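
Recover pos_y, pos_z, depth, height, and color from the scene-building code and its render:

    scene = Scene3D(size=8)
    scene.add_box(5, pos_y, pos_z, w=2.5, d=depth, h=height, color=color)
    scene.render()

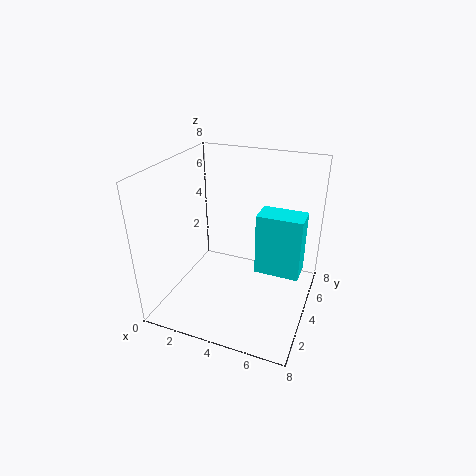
pos_y = 4
pos_z = 2
depth = 1.5
height = 3.5
color = 'cyan'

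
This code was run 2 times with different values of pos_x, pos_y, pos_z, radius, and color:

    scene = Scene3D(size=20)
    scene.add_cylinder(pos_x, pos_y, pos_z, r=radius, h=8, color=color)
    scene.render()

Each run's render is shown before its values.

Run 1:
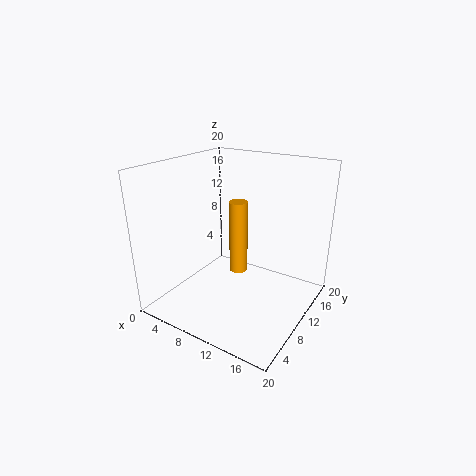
pos_x = 14.5, pos_y = 3, pos_z = 10, radius = 1, color = 'orange'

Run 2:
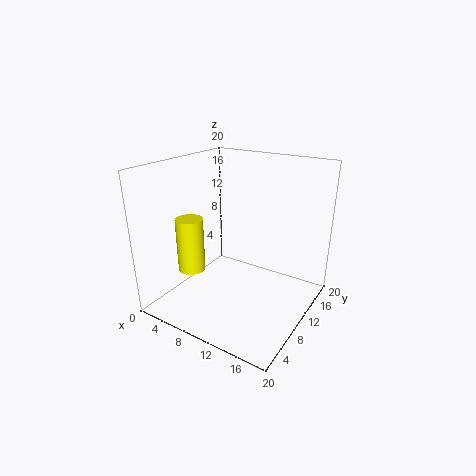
pos_x = 3, pos_y = 8, pos_z = 4, radius = 2, color = 'yellow'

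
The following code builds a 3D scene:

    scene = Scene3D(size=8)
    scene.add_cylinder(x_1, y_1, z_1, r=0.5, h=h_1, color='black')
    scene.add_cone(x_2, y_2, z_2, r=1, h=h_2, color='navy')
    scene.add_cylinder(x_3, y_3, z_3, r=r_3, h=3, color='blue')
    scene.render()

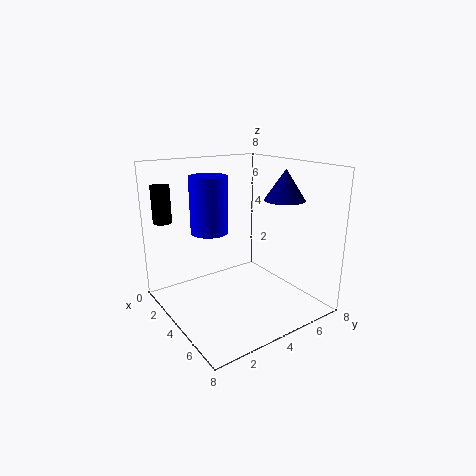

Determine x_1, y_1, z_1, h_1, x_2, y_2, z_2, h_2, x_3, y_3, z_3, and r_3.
x_1 = 2
y_1 = 0.5
z_1 = 5
h_1 = 2
x_2 = 6.5
y_2 = 5
z_2 = 6.5
h_2 = 1.5
x_3 = 3.5
y_3 = 2.5
z_3 = 4.5
r_3 = 1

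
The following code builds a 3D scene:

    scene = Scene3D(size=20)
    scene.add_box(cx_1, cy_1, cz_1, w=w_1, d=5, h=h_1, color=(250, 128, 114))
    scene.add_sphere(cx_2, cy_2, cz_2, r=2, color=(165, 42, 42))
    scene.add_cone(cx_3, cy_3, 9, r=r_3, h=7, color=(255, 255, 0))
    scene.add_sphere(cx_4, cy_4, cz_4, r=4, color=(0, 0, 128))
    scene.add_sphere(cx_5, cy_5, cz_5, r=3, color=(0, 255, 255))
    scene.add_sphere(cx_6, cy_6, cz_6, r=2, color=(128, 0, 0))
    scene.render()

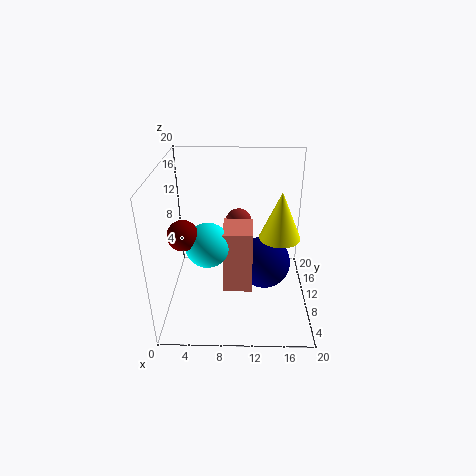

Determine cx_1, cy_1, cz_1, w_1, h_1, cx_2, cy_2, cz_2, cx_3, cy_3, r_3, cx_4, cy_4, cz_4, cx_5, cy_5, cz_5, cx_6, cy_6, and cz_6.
cx_1 = 8
cy_1 = 7
cz_1 = 3
w_1 = 4
h_1 = 9
cx_2 = 10
cy_2 = 15
cz_2 = 10
cx_3 = 16
cy_3 = 12
r_3 = 3
cx_4 = 14
cy_4 = 13
cz_4 = 4
cx_5 = 6
cy_5 = 8
cz_5 = 10
cx_6 = 3
cy_6 = 7
cz_6 = 12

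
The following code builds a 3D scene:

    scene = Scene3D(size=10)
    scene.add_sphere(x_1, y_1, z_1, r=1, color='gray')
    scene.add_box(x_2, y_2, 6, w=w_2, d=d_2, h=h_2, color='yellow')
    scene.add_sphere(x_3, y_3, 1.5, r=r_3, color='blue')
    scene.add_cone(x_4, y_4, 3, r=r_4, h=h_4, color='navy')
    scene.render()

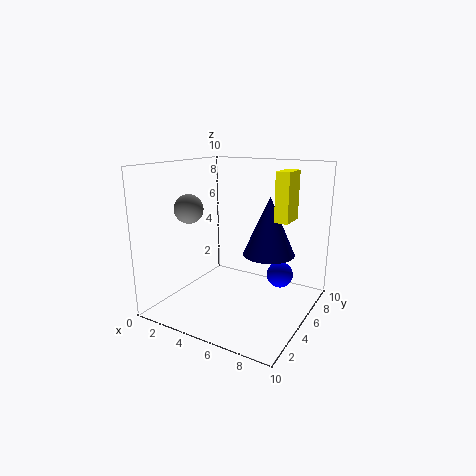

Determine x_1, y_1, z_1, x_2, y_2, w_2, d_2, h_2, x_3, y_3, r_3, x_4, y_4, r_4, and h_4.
x_1 = 2, y_1 = 3.5, z_1 = 7, x_2 = 7, y_2 = 6.5, w_2 = 1, d_2 = 2, h_2 = 3.5, x_3 = 7, y_3 = 8, r_3 = 1, x_4 = 6, y_4 = 8, r_4 = 2, h_4 = 4.5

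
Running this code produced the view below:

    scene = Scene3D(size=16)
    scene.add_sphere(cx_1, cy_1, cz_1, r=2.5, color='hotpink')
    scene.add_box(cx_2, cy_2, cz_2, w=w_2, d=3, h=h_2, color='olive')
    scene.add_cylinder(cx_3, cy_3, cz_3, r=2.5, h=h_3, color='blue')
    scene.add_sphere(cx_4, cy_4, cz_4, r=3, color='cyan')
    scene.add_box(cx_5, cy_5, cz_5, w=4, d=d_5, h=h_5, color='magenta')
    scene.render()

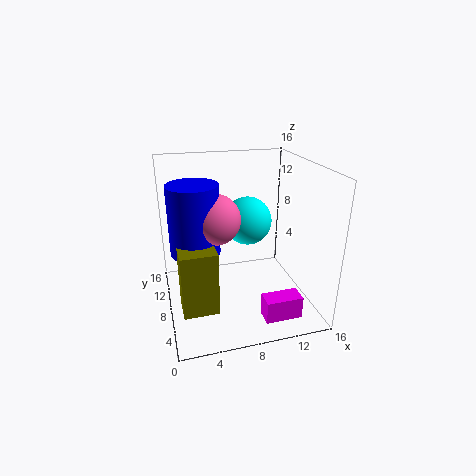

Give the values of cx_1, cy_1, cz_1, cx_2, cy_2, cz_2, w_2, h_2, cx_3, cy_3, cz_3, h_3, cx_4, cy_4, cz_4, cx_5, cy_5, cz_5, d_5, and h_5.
cx_1 = 5
cy_1 = 5.5
cz_1 = 11.5
cx_2 = 1
cy_2 = 2
cz_2 = 3
w_2 = 3.5
h_2 = 6.5
cx_3 = 3
cy_3 = 6
cz_3 = 8
h_3 = 7
cx_4 = 10.5
cy_4 = 12.5
cz_4 = 8
cx_5 = 9.5
cy_5 = 2
cz_5 = 0.5
d_5 = 2
h_5 = 2.5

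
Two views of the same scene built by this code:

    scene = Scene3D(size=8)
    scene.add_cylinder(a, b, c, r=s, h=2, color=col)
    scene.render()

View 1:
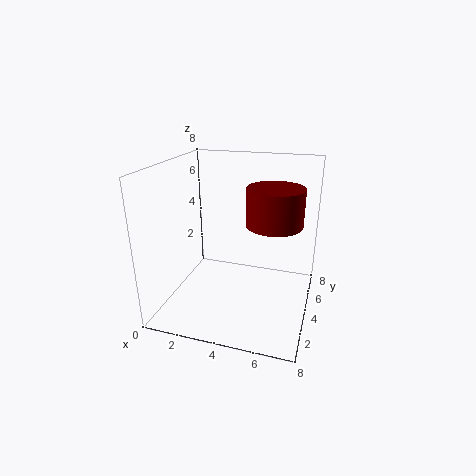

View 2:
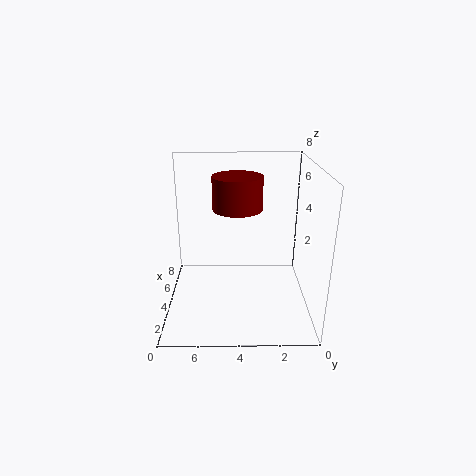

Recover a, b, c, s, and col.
a = 6
b = 4
c = 5
s = 1.5
col = 'maroon'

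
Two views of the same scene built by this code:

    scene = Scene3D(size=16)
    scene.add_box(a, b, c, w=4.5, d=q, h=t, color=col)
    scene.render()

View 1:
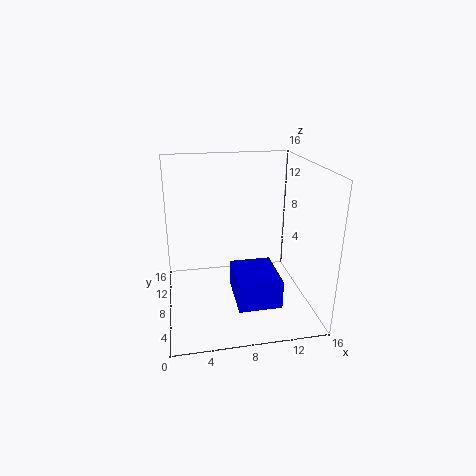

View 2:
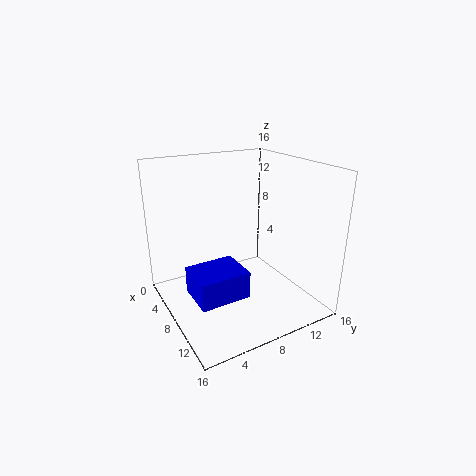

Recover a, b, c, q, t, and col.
a = 7; b = 2; c = 2.5; q = 5.5; t = 3; col = 'blue'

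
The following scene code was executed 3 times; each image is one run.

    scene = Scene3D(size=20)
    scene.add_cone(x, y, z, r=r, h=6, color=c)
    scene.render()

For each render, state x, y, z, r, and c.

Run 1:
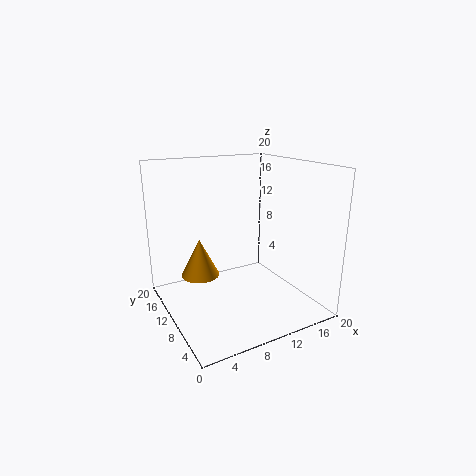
x = 7
y = 17
z = 2
r = 3
c = 'orange'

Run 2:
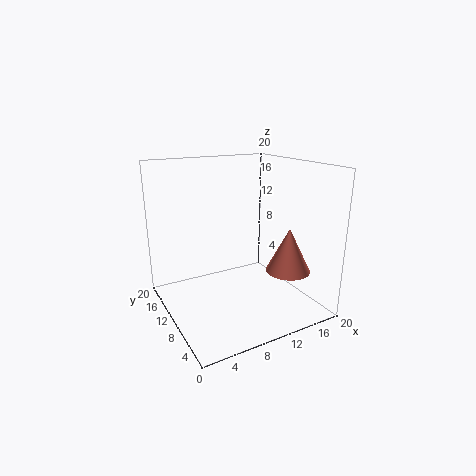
x = 15
y = 5
z = 6
r = 3
c = 'salmon'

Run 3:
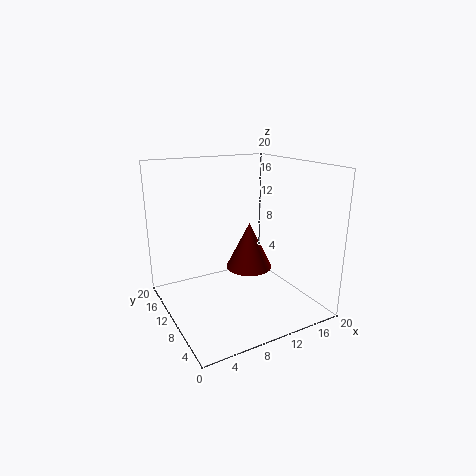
x = 10
y = 7
z = 7
r = 3
c = 'maroon'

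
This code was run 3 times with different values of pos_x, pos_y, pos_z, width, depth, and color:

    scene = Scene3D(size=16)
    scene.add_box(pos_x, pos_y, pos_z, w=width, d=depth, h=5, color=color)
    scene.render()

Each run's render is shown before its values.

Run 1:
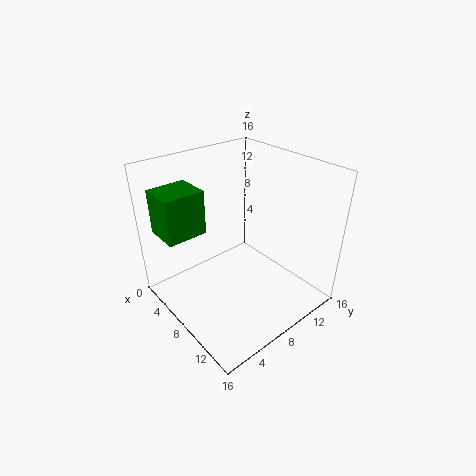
pos_x = 1.5, pos_y = 1, pos_z = 8.5, width = 4, depth = 4.5, color = 'green'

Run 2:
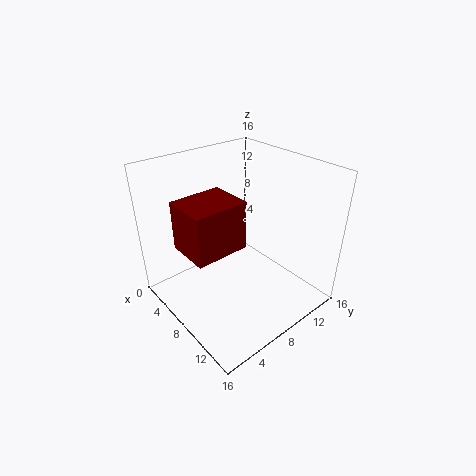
pos_x = 6.5, pos_y = 1, pos_z = 9, width = 4.5, depth = 5.5, color = 'maroon'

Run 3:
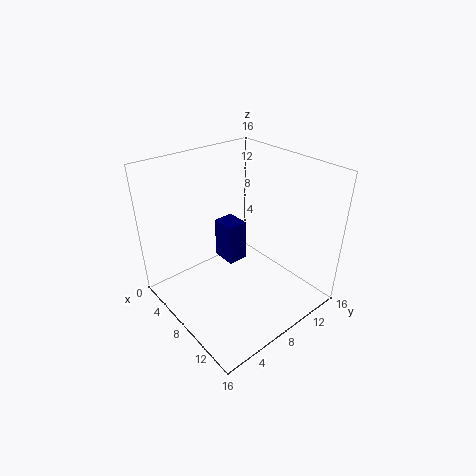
pos_x = 3, pos_y = 8.5, pos_z = 3, width = 3, depth = 2.5, color = 'navy'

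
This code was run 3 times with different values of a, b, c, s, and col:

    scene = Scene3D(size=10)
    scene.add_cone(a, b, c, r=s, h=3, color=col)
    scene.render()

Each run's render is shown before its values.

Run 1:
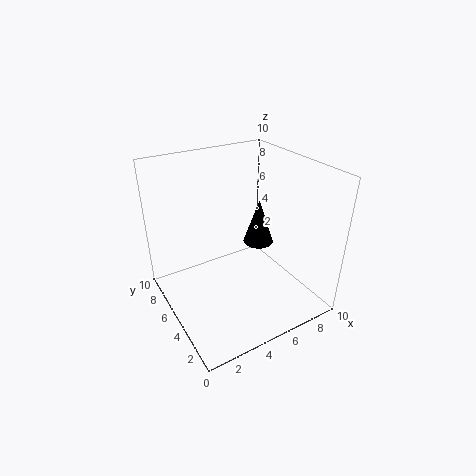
a = 6, b = 4, c = 5, s = 1, col = 'black'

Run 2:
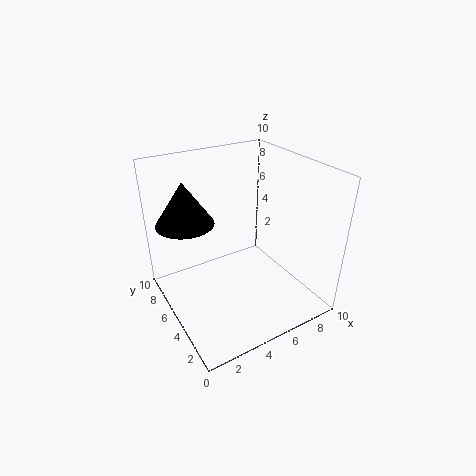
a = 2, b = 7, c = 6, s = 2, col = 'black'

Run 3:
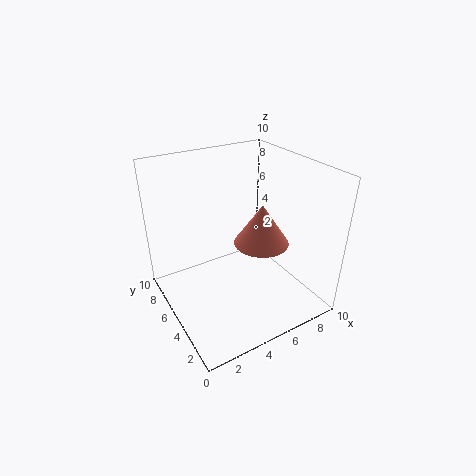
a = 7, b = 5, c = 4, s = 2, col = 'salmon'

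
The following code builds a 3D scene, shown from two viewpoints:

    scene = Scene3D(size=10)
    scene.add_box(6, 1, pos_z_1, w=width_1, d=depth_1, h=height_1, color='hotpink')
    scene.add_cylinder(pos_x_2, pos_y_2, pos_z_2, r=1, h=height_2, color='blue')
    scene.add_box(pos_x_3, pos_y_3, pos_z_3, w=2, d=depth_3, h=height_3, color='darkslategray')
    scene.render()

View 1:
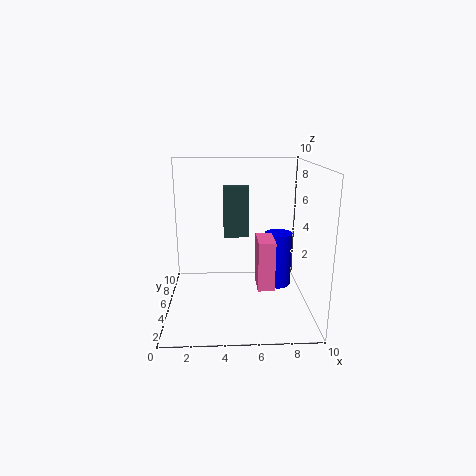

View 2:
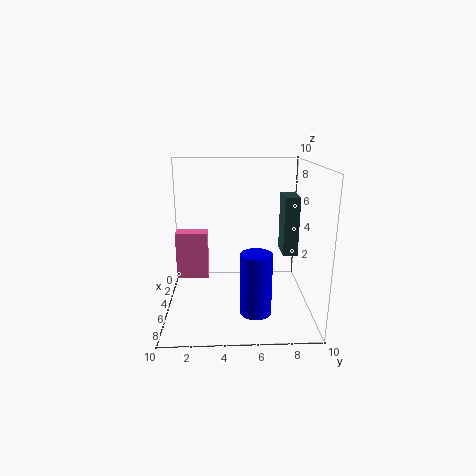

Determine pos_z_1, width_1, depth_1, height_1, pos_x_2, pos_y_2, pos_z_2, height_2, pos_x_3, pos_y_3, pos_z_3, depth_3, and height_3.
pos_z_1 = 3
width_1 = 1
depth_1 = 2
height_1 = 3
pos_x_2 = 8
pos_y_2 = 6
pos_z_2 = 1
height_2 = 4
pos_x_3 = 4
pos_y_3 = 8
pos_z_3 = 4
depth_3 = 1
height_3 = 4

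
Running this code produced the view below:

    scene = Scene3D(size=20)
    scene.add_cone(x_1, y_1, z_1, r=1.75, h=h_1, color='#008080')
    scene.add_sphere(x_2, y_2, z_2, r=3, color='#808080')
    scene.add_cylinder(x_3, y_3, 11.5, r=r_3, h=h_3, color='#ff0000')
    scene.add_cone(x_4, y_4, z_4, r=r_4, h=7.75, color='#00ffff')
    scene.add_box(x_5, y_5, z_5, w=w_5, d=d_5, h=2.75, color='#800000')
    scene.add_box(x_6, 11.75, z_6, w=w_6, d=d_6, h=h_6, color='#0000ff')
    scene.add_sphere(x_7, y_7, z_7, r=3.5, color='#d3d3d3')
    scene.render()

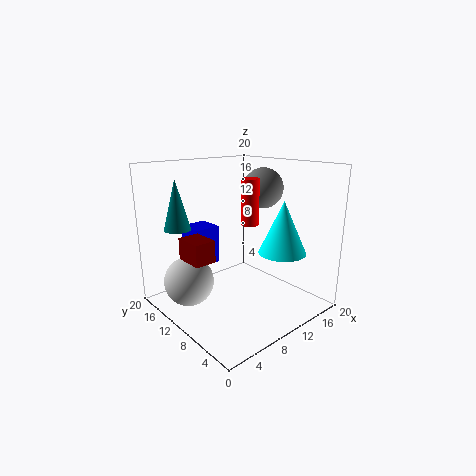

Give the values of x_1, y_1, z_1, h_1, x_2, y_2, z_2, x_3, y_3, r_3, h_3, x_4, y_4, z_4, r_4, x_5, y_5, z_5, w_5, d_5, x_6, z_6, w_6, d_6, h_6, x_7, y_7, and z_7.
x_1 = 2.5
y_1 = 13.25
z_1 = 12
h_1 = 6.5
x_2 = 16.25
y_2 = 11.5
z_2 = 16
x_3 = 12.25
y_3 = 10
r_3 = 1.25
h_3 = 6.5
x_4 = 16.25
y_4 = 7.25
z_4 = 7
r_4 = 3.5
x_5 = 1.25
y_5 = 7.25
z_5 = 9
w_5 = 2.75
d_5 = 3.75
x_6 = 4.25
z_6 = 6.5
w_6 = 3.75
d_6 = 3.5
h_6 = 5.25
x_7 = 4.25
y_7 = 14
z_7 = 3.75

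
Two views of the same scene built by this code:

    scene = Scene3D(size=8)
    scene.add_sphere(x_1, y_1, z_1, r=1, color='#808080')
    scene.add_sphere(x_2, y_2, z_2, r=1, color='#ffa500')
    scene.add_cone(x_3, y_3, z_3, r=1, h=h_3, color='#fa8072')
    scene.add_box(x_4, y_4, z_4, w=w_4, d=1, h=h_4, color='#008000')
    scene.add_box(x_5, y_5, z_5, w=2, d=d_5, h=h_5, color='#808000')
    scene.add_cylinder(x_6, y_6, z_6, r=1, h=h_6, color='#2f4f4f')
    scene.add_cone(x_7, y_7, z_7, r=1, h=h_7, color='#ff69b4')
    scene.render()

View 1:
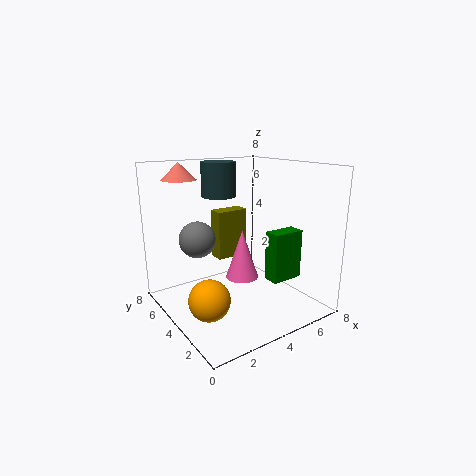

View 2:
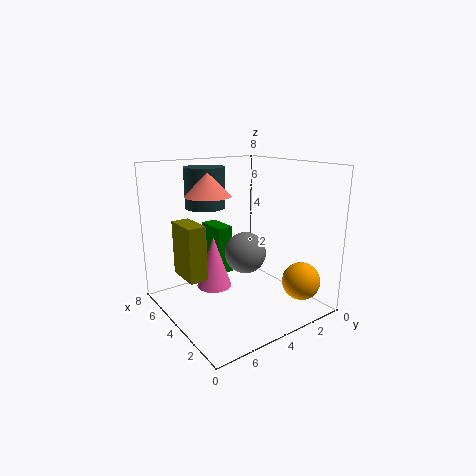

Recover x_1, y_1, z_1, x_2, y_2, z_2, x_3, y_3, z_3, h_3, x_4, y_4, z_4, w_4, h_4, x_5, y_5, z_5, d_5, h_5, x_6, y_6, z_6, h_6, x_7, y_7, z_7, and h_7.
x_1 = 2; y_1 = 5; z_1 = 4; x_2 = 1; y_2 = 2; z_2 = 2; x_3 = 2; y_3 = 7; z_3 = 7; h_3 = 1; x_4 = 6; y_4 = 3; z_4 = 1; w_4 = 2; h_4 = 3; x_5 = 4; y_5 = 6; z_5 = 2; d_5 = 1; h_5 = 3; x_6 = 4; y_6 = 6; z_6 = 6; h_6 = 2; x_7 = 5; y_7 = 5; z_7 = 1; h_7 = 3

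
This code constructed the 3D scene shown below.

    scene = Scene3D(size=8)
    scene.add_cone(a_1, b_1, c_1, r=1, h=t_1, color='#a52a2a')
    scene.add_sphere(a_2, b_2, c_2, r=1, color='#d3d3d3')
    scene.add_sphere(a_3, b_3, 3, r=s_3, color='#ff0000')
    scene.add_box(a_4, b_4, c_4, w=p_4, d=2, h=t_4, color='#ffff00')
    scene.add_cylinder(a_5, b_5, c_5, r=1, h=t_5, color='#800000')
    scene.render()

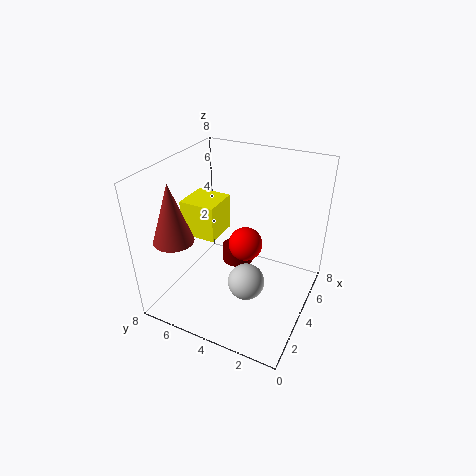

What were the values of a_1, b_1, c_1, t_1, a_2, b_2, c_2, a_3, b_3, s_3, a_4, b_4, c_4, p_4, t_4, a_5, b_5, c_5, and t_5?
a_1 = 1, b_1 = 6, c_1 = 5, t_1 = 3, a_2 = 3, b_2 = 3, c_2 = 2, a_3 = 5, b_3 = 4, s_3 = 1, a_4 = 3, b_4 = 5, c_4 = 4, p_4 = 2, t_4 = 2, a_5 = 6, b_5 = 5, c_5 = 1, t_5 = 1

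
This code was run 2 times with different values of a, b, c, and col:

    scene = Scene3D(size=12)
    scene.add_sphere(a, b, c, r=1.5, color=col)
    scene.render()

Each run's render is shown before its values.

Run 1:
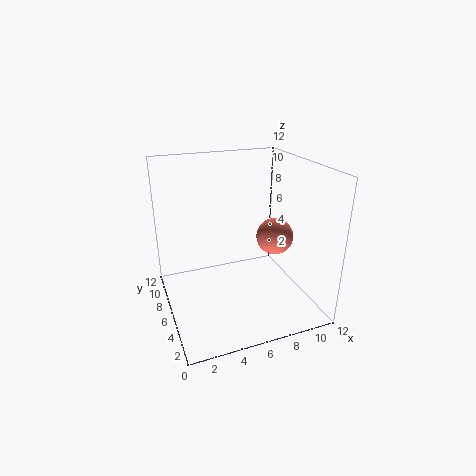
a = 8.75, b = 4.75, c = 6.25, col = 'salmon'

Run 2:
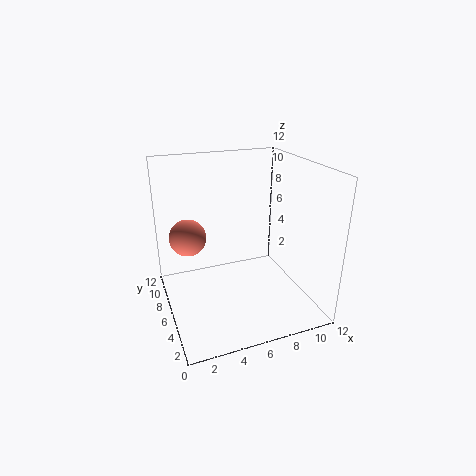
a = 2, b = 7, c = 6.25, col = 'salmon'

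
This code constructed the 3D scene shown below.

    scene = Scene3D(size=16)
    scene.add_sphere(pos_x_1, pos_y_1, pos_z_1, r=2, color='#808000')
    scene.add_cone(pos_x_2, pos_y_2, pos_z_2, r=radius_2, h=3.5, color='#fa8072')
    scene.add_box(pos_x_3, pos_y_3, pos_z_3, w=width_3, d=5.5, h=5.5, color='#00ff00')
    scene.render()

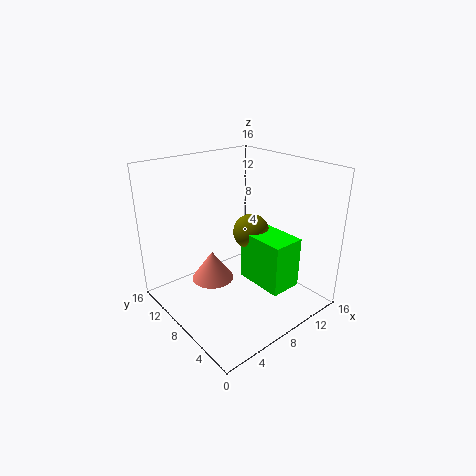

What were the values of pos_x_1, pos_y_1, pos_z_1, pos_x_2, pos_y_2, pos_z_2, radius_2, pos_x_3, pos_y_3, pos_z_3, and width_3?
pos_x_1 = 9.5, pos_y_1 = 7.5, pos_z_1 = 8.5, pos_x_2 = 6.5, pos_y_2 = 11, pos_z_2 = 2, radius_2 = 2.5, pos_x_3 = 8, pos_y_3 = 2, pos_z_3 = 3.5, width_3 = 3.5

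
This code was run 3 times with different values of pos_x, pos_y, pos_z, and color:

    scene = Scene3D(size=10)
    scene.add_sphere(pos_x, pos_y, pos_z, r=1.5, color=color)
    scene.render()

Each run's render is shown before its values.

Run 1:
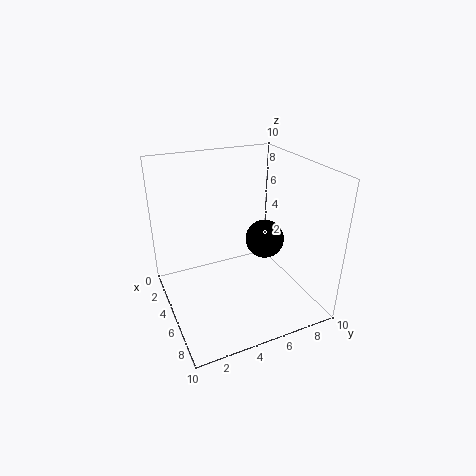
pos_x = 3.5; pos_y = 8; pos_z = 3.5; color = 'black'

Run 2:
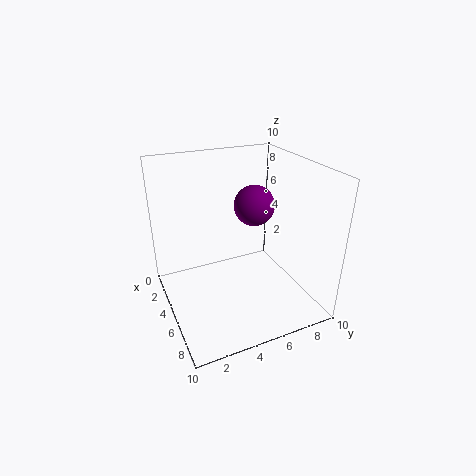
pos_x = 3.5; pos_y = 7; pos_z = 6.5; color = 'purple'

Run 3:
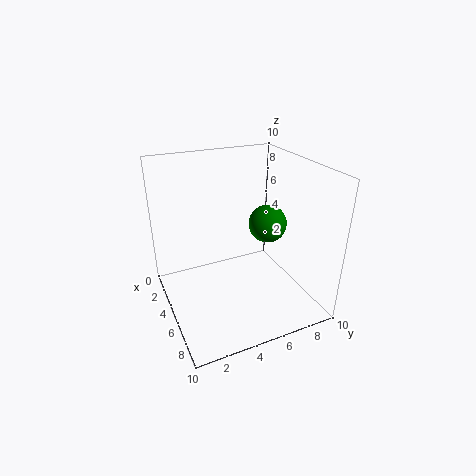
pos_x = 3; pos_y = 8.5; pos_z = 4.5; color = 'green'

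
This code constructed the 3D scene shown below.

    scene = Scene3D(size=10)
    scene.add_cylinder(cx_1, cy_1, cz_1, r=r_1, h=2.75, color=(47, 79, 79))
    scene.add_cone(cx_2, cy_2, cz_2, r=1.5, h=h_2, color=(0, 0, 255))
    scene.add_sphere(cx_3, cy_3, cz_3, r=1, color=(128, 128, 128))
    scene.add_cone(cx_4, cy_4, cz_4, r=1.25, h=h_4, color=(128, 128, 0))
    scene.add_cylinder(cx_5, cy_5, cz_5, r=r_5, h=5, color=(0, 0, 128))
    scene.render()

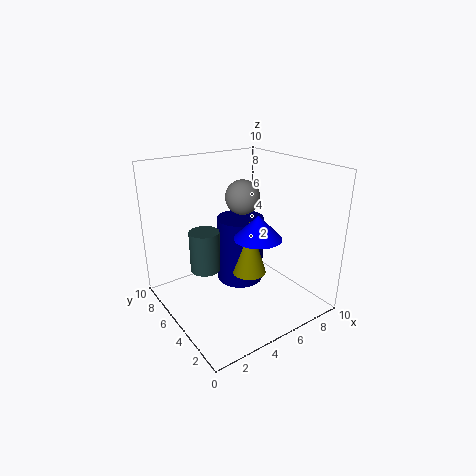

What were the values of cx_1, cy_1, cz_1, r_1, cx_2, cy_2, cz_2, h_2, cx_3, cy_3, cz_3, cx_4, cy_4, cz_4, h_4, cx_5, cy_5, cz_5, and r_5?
cx_1 = 2.5; cy_1 = 5.25; cz_1 = 3.25; r_1 = 1; cx_2 = 4.75; cy_2 = 2.5; cz_2 = 6; h_2 = 1.5; cx_3 = 3.75; cy_3 = 2.75; cz_3 = 8.75; cx_4 = 6; cy_4 = 5; cz_4 = 2; h_4 = 4; cx_5 = 6.25; cy_5 = 6.5; cz_5 = 0.75; r_5 = 1.75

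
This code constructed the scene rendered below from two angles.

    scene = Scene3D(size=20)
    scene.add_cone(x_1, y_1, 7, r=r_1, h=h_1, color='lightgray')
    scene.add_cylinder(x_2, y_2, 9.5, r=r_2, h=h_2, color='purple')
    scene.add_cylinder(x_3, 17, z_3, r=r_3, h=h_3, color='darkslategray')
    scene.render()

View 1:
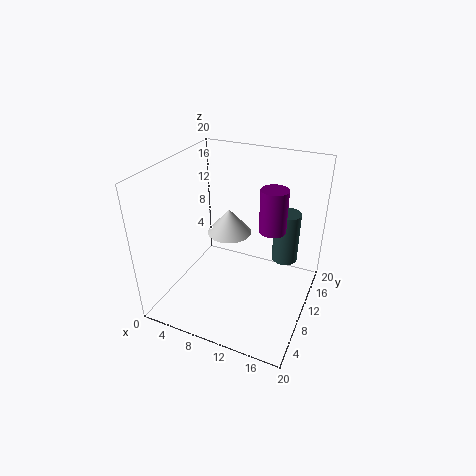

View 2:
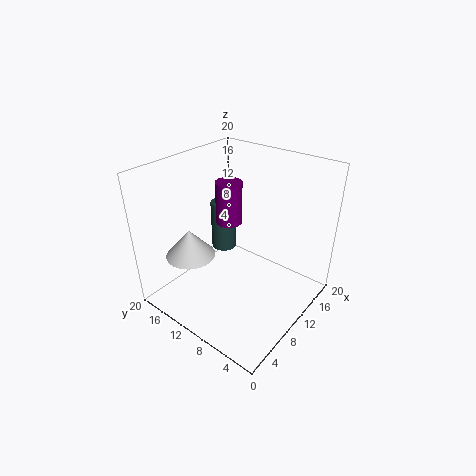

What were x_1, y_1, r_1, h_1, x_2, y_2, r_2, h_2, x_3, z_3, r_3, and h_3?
x_1 = 6, y_1 = 15.5, r_1 = 3.5, h_1 = 4, x_2 = 13.5, y_2 = 14.5, r_2 = 2, h_2 = 6.5, x_3 = 15, z_3 = 3.5, r_3 = 2, h_3 = 8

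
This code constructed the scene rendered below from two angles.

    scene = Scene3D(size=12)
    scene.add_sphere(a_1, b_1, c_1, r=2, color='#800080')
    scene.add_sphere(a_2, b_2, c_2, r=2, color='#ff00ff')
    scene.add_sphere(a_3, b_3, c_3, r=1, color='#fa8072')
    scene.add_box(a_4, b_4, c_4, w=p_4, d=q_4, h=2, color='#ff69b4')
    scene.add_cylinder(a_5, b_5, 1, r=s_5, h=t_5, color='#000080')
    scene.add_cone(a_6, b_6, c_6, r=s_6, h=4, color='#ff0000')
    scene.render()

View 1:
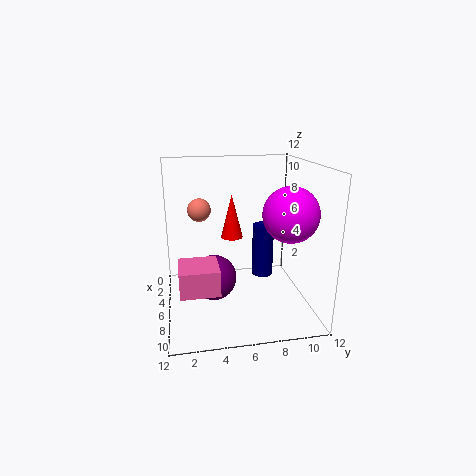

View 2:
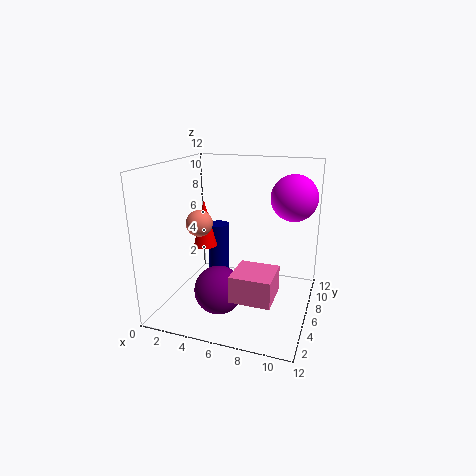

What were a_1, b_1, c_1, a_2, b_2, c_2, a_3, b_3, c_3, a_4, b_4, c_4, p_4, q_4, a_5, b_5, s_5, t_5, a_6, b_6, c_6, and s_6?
a_1 = 5; b_1 = 4; c_1 = 2; a_2 = 10; b_2 = 9; c_2 = 9; a_3 = 4; b_3 = 3; c_3 = 8; a_4 = 7; b_4 = 1; c_4 = 3; p_4 = 3; q_4 = 3; a_5 = 3; b_5 = 9; s_5 = 1; t_5 = 5; a_6 = 3; b_6 = 6; c_6 = 5; s_6 = 1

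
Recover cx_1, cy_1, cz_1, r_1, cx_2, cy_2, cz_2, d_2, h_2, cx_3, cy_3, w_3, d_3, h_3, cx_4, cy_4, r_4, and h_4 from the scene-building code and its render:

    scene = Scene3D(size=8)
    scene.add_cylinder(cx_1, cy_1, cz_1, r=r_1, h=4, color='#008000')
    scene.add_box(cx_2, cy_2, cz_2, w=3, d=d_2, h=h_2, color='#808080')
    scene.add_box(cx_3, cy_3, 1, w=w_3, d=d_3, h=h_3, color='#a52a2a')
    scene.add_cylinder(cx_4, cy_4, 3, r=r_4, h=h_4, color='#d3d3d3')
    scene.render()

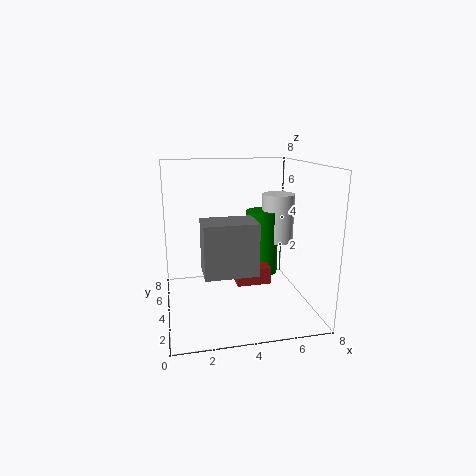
cx_1 = 6; cy_1 = 6; cz_1 = 1; r_1 = 1; cx_2 = 2; cy_2 = 3; cz_2 = 2; d_2 = 2; h_2 = 3; cx_3 = 4; cy_3 = 4; w_3 = 2; d_3 = 2; h_3 = 1; cx_4 = 7; cy_4 = 6; r_4 = 1; h_4 = 3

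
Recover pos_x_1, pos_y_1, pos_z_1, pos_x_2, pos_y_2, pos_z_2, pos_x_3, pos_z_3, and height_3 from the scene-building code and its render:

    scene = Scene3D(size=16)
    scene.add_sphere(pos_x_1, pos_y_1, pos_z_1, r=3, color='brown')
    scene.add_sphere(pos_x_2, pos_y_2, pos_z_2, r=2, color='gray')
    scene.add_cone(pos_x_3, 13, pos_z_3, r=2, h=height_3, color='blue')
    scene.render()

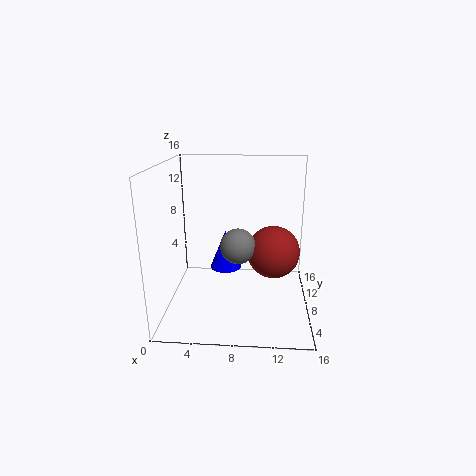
pos_x_1 = 12; pos_y_1 = 9; pos_z_1 = 6; pos_x_2 = 8; pos_y_2 = 8; pos_z_2 = 7; pos_x_3 = 6; pos_z_3 = 2; height_3 = 5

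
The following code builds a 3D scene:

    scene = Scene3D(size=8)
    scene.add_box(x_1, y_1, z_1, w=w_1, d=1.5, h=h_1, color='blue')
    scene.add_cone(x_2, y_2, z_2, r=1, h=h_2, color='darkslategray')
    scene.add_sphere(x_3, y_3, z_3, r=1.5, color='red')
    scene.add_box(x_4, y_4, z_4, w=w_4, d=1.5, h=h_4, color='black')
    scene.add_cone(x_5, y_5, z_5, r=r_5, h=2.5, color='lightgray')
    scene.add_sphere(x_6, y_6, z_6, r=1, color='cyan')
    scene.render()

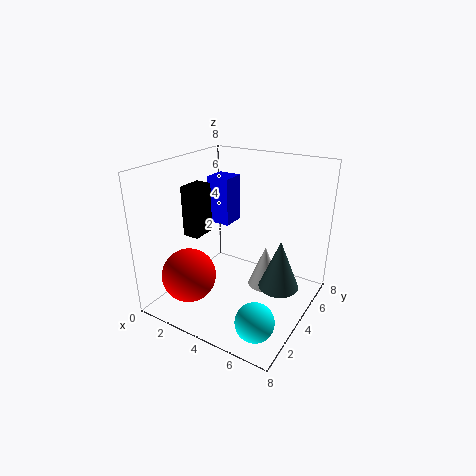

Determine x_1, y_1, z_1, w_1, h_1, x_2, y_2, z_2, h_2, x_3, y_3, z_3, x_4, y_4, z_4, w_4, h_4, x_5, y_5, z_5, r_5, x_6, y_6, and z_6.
x_1 = 0.5; y_1 = 6; z_1 = 3.5; w_1 = 1.5; h_1 = 3; x_2 = 7; y_2 = 3; z_2 = 2.5; h_2 = 2.5; x_3 = 2; y_3 = 2; z_3 = 2; x_4 = 0.5; y_4 = 3.5; z_4 = 3.5; w_4 = 1; h_4 = 3; x_5 = 5; y_5 = 5.5; z_5 = 0.5; r_5 = 1; x_6 = 6.5; y_6 = 1.5; z_6 = 1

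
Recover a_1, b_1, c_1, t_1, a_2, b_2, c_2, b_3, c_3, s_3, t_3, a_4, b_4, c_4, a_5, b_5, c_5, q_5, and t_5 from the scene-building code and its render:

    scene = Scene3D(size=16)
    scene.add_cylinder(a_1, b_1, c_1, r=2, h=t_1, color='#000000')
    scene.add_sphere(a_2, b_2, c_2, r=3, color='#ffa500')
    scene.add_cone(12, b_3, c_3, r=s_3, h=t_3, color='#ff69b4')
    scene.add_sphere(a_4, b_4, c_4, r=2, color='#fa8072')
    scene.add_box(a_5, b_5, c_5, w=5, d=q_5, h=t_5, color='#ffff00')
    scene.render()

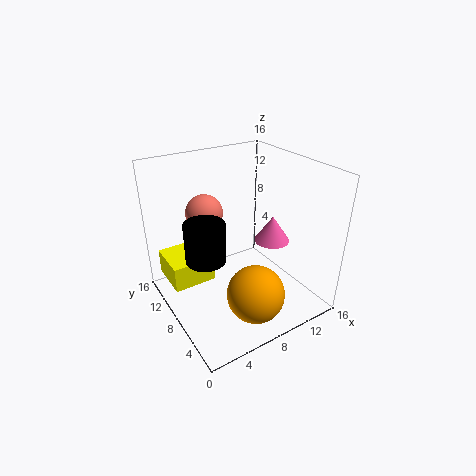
a_1 = 3
b_1 = 6
c_1 = 8
t_1 = 4
a_2 = 7
b_2 = 3
c_2 = 4
b_3 = 7
c_3 = 7
s_3 = 2
t_3 = 3
a_4 = 5
b_4 = 10
c_4 = 11
a_5 = 1
b_5 = 10
c_5 = 2
q_5 = 5
t_5 = 3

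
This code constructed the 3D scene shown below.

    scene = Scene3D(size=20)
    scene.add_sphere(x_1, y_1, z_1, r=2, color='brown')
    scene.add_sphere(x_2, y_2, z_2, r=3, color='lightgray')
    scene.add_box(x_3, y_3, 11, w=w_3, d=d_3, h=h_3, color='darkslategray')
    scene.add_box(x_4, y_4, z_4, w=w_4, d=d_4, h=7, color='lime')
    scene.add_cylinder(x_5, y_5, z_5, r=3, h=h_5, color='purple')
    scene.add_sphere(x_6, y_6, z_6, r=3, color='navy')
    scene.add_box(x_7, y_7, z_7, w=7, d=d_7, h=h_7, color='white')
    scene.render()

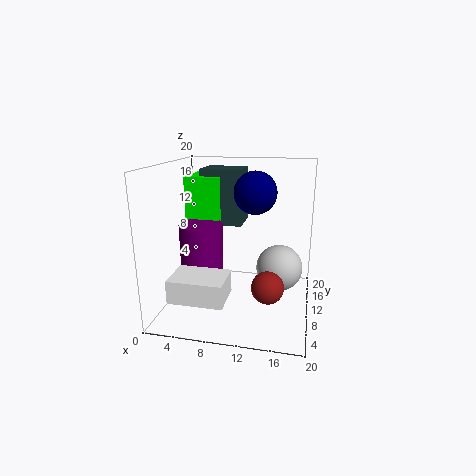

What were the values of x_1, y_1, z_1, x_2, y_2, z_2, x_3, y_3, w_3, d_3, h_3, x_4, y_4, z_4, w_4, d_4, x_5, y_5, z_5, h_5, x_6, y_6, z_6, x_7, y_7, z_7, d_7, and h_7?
x_1 = 15; y_1 = 4; z_1 = 6; x_2 = 16; y_2 = 8; z_2 = 7; x_3 = 4; y_3 = 12; w_3 = 6; d_3 = 5; h_3 = 8; x_4 = 2; y_4 = 11; z_4 = 11; w_4 = 5; d_4 = 6; x_5 = 5; y_5 = 9; z_5 = 5; h_5 = 7; x_6 = 12; y_6 = 12; z_6 = 16; x_7 = 3; y_7 = 1; z_7 = 4; d_7 = 5; h_7 = 3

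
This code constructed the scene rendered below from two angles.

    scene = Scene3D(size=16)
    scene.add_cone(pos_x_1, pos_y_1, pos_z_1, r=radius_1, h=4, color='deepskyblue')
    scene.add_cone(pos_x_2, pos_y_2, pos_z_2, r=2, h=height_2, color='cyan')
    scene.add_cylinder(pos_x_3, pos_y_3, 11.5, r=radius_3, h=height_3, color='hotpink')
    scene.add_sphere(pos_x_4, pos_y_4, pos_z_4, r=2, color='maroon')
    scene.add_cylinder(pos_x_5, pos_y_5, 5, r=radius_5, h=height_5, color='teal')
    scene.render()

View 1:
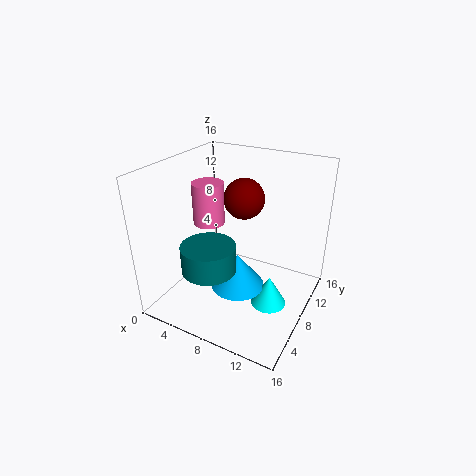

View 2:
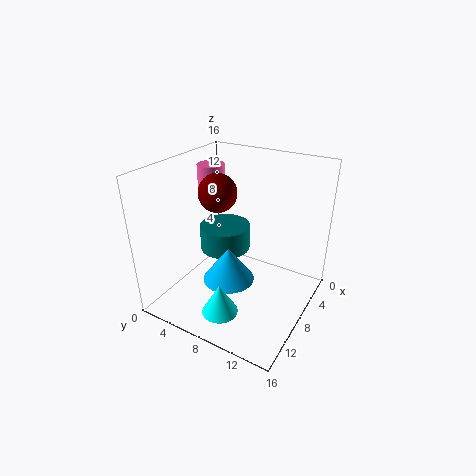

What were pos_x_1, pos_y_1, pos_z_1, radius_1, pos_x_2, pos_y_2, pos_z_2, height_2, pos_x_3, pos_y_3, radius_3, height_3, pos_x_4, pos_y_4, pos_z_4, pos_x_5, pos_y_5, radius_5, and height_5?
pos_x_1 = 8.5, pos_y_1 = 7, pos_z_1 = 2.5, radius_1 = 3, pos_x_2 = 12, pos_y_2 = 8, pos_z_2 = 0.5, height_2 = 3.5, pos_x_3 = 7, pos_y_3 = 4, radius_3 = 1.5, height_3 = 4, pos_x_4 = 9.5, pos_y_4 = 6.5, pos_z_4 = 13.5, pos_x_5 = 6, pos_y_5 = 5, radius_5 = 3, height_5 = 3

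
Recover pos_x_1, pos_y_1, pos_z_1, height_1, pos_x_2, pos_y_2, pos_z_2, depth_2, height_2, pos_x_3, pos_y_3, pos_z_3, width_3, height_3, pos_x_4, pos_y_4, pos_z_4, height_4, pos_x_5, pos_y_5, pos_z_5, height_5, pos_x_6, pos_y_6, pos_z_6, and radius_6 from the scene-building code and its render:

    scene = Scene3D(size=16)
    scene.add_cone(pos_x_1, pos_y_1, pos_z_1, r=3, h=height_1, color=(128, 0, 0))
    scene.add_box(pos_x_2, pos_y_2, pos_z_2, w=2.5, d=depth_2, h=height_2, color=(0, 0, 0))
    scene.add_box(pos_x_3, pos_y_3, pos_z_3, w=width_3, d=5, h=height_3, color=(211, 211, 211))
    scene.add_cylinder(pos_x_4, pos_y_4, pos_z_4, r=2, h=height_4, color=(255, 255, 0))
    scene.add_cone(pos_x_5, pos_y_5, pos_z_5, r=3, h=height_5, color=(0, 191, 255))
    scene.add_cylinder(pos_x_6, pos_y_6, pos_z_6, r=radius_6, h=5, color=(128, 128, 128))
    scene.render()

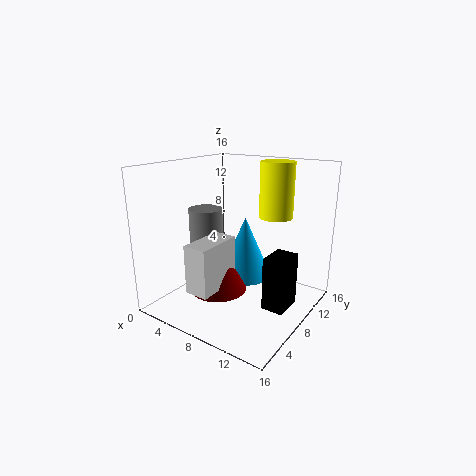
pos_x_1 = 7.5, pos_y_1 = 5, pos_z_1 = 3, height_1 = 5.5, pos_x_2 = 11.5, pos_y_2 = 7.5, pos_z_2 = 0.5, depth_2 = 3.5, height_2 = 6, pos_x_3 = 6.5, pos_y_3 = 1, pos_z_3 = 4, width_3 = 2.5, height_3 = 5, pos_x_4 = 10, pos_y_4 = 13, pos_z_4 = 9.5, height_4 = 6.5, pos_x_5 = 8, pos_y_5 = 9.5, pos_z_5 = 3, height_5 = 7, pos_x_6 = 3, pos_y_6 = 8.5, pos_z_6 = 5.5, radius_6 = 2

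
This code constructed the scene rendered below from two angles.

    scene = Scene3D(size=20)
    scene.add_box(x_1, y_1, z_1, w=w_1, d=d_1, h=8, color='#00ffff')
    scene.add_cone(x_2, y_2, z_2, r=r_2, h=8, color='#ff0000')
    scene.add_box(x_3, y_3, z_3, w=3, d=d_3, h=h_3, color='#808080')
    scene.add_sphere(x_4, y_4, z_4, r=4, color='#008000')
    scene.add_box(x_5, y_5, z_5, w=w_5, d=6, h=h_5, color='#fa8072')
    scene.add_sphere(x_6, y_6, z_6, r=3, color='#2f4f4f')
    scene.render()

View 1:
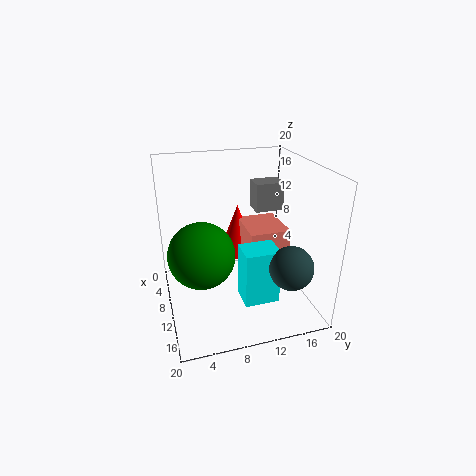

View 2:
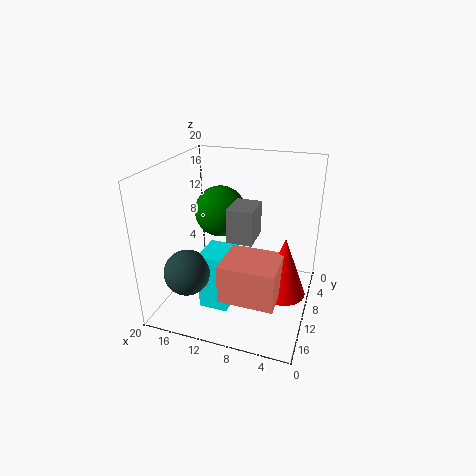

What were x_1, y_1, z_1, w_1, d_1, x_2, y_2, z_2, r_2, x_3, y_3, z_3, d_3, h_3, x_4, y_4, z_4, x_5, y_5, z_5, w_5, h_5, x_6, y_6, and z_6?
x_1 = 10
y_1 = 10
z_1 = 1
w_1 = 4
d_1 = 5
x_2 = 3
y_2 = 12
z_2 = 4
r_2 = 3
x_3 = 6
y_3 = 13
z_3 = 13
d_3 = 4
h_3 = 4
x_4 = 15
y_4 = 4
z_4 = 11
x_5 = 3
y_5 = 12
z_5 = 5
w_5 = 7
h_5 = 5
x_6 = 15
y_6 = 16
z_6 = 7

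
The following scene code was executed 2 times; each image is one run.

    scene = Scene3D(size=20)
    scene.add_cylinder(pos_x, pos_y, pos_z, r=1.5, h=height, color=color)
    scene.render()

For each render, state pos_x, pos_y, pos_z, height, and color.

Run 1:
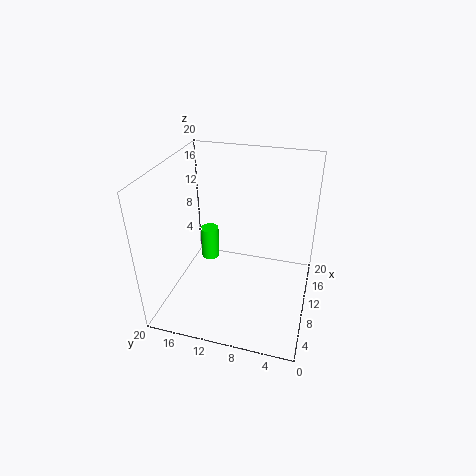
pos_x = 17
pos_y = 17
pos_z = 1
height = 5.5
color = 'lime'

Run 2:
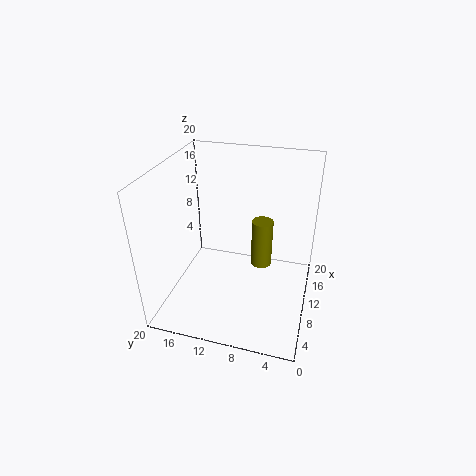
pos_x = 12
pos_y = 7
pos_z = 5
height = 7
color = 'olive'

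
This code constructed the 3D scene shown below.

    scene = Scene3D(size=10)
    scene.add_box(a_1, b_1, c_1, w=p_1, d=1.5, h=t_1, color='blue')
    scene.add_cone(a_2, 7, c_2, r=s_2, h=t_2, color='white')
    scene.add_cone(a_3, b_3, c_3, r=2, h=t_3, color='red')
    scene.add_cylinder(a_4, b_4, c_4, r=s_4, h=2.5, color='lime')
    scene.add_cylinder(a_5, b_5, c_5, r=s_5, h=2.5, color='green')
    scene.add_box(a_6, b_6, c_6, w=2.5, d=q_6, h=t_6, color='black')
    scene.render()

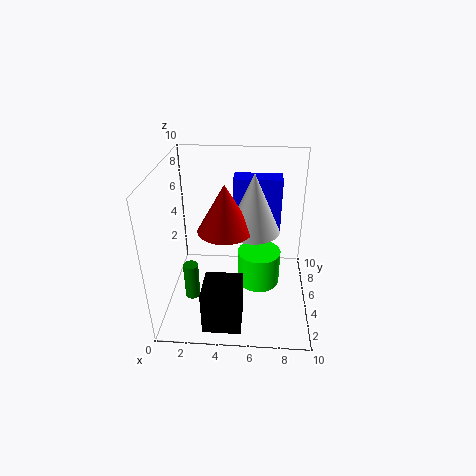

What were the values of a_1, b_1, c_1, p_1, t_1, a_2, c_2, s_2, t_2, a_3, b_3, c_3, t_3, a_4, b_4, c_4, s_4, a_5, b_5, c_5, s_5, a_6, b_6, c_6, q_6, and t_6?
a_1 = 4.5, b_1 = 7, c_1 = 4.5, p_1 = 3.5, t_1 = 4, a_2 = 6, c_2 = 4.5, s_2 = 2, t_2 = 4.5, a_3 = 4, b_3 = 6, c_3 = 5, t_3 = 3.5, a_4 = 6.5, b_4 = 5, c_4 = 1.5, s_4 = 1.5, a_5 = 2, b_5 = 3, c_5 = 1.5, s_5 = 0.5, a_6 = 3, b_6 = 0.5, c_6 = 0.5, q_6 = 2.5, t_6 = 3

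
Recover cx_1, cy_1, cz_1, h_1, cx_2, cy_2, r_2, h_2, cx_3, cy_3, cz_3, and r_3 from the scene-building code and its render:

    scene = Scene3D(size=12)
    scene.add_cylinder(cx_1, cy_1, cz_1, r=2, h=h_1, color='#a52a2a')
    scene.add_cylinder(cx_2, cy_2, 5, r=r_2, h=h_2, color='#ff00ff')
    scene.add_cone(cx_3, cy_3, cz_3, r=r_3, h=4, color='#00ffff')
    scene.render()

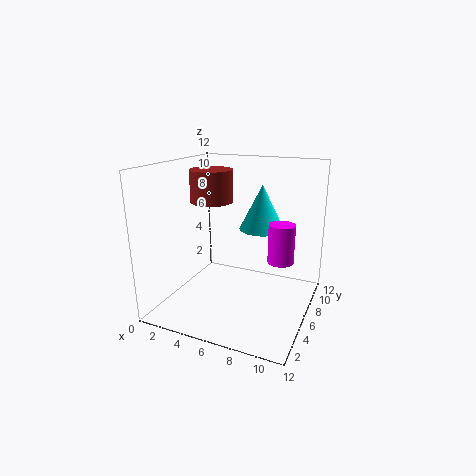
cx_1 = 2; cy_1 = 9; cz_1 = 8; h_1 = 3; cx_2 = 10; cy_2 = 5; r_2 = 1; h_2 = 3; cx_3 = 7; cy_3 = 9; cz_3 = 6; r_3 = 2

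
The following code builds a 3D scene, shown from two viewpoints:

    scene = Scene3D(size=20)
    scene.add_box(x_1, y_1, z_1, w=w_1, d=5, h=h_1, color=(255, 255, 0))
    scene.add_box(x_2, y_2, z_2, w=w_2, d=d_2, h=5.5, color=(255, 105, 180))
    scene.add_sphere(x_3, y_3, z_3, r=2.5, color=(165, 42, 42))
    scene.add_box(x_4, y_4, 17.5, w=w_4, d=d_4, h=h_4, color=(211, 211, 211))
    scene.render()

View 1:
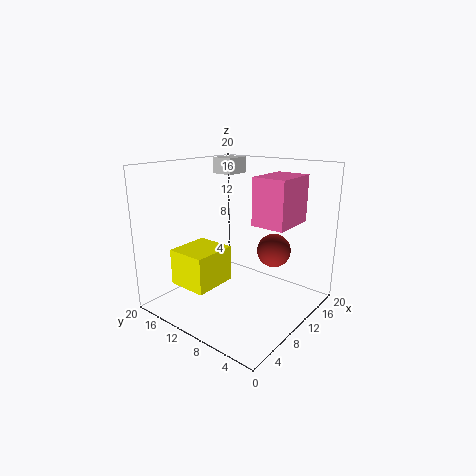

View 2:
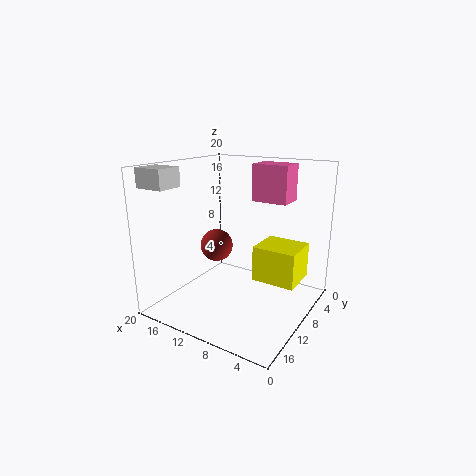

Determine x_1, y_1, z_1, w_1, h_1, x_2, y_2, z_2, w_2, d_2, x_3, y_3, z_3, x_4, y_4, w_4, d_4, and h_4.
x_1 = 0.5
y_1 = 8
z_1 = 6
w_1 = 5.5
h_1 = 4.5
x_2 = 5.5
y_2 = 0.5
z_2 = 14
w_2 = 5.5
d_2 = 4
x_3 = 15.5
y_3 = 7.5
z_3 = 7
x_4 = 15
y_4 = 15.5
w_4 = 4
d_4 = 3.5
h_4 = 2.5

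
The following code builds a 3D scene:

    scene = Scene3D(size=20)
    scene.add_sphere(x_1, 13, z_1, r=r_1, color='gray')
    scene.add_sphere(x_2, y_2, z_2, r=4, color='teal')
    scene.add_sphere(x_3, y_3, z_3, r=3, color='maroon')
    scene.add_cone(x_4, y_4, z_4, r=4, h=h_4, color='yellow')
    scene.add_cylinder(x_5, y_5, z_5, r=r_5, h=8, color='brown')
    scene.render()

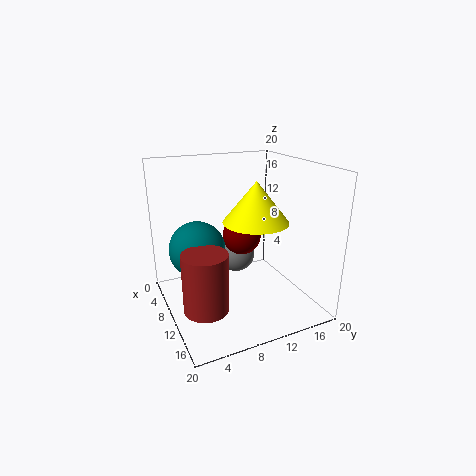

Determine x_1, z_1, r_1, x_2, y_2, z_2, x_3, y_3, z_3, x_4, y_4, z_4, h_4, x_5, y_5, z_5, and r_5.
x_1 = 3
z_1 = 4
r_1 = 3
x_2 = 7
y_2 = 5
z_2 = 8
x_3 = 5
y_3 = 13
z_3 = 8
x_4 = 15
y_4 = 10
z_4 = 14
h_4 = 5
x_5 = 13
y_5 = 4
z_5 = 2
r_5 = 3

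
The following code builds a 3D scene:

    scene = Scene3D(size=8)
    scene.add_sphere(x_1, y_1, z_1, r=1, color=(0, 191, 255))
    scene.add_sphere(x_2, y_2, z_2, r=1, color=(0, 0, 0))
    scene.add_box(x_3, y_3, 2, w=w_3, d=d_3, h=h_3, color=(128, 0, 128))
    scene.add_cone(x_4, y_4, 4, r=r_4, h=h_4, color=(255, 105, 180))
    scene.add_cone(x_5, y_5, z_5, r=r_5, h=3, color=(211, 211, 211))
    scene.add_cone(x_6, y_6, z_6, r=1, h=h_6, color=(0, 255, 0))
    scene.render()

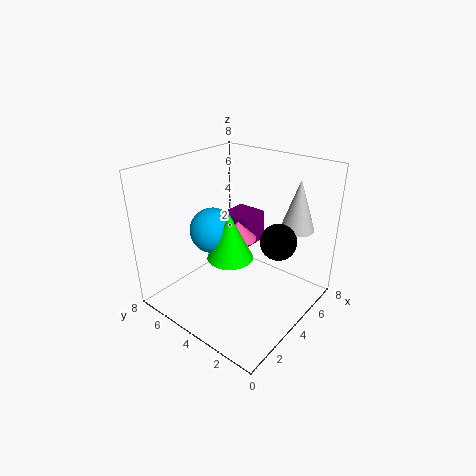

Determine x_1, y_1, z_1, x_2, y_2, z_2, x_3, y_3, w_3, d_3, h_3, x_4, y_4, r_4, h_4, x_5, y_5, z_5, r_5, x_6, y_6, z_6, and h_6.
x_1 = 1
y_1 = 3
z_1 = 6
x_2 = 5
y_2 = 2
z_2 = 4
x_3 = 6
y_3 = 5
w_3 = 2
d_3 = 2
h_3 = 2
x_4 = 4
y_4 = 4
r_4 = 1
h_4 = 1
x_5 = 7
y_5 = 2
z_5 = 4
r_5 = 1
x_6 = 1
y_6 = 2
z_6 = 5
h_6 = 2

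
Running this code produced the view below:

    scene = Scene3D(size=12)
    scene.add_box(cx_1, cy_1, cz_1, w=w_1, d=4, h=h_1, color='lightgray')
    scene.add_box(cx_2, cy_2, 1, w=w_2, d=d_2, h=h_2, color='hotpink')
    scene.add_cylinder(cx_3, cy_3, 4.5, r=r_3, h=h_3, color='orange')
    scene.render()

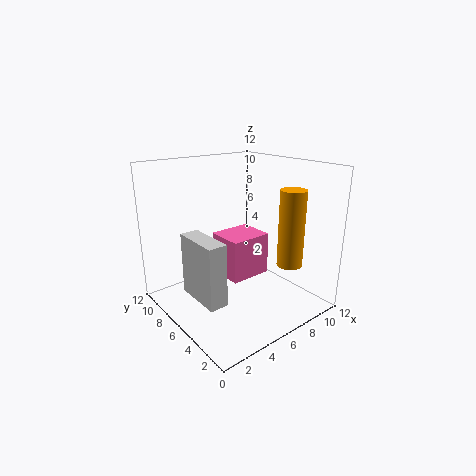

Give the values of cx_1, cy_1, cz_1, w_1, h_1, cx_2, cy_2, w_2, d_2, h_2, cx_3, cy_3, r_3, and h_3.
cx_1 = 1.5; cy_1 = 3.5; cz_1 = 2; w_1 = 1.5; h_1 = 5; cx_2 = 6.5; cy_2 = 7; w_2 = 4; d_2 = 3.5; h_2 = 4; cx_3 = 8; cy_3 = 2; r_3 = 1; h_3 = 6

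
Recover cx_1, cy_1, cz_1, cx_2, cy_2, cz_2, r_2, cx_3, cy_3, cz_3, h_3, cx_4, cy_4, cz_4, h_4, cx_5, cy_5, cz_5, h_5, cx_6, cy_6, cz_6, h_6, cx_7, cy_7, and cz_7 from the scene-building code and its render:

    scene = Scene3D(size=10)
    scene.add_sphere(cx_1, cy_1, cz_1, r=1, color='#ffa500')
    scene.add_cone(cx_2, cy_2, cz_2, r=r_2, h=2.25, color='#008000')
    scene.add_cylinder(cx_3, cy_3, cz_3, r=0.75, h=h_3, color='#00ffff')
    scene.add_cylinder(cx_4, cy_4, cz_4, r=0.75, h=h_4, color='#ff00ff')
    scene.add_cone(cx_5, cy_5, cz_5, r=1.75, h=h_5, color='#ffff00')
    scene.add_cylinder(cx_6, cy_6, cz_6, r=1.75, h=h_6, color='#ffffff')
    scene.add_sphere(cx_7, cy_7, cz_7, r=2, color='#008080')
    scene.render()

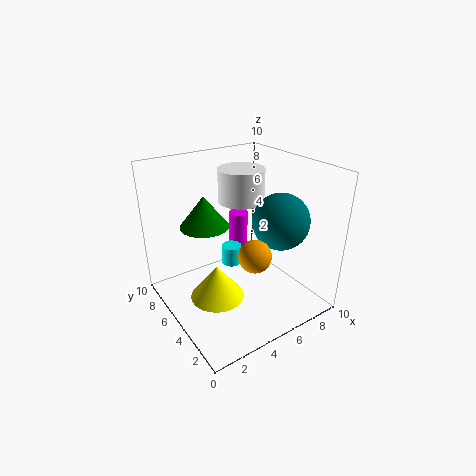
cx_1 = 4
cy_1 = 1.75
cz_1 = 5.5
cx_2 = 3.5
cy_2 = 7
cz_2 = 5.5
r_2 = 1.75
cx_3 = 5.75
cy_3 = 7
cz_3 = 1.75
h_3 = 1.5
cx_4 = 7.25
cy_4 = 8.25
cz_4 = 1.5
h_4 = 3.75
cx_5 = 2.5
cy_5 = 3.75
cz_5 = 2
h_5 = 2.25
cx_6 = 7
cy_6 = 7.5
cz_6 = 6.5
h_6 = 2.5
cx_7 = 7.75
cy_7 = 3.75
cz_7 = 6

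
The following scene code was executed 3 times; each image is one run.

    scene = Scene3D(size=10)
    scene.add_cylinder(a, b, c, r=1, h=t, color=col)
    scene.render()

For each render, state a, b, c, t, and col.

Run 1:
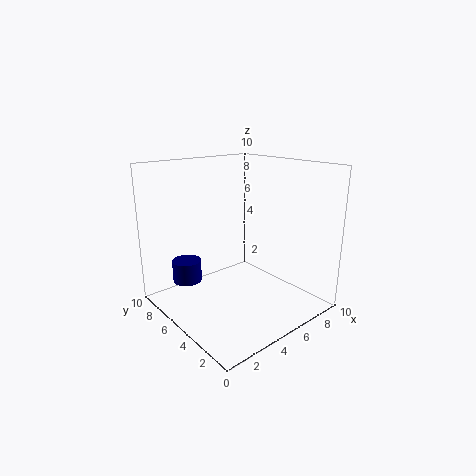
a = 2
b = 7
c = 2
t = 1.5
col = 'navy'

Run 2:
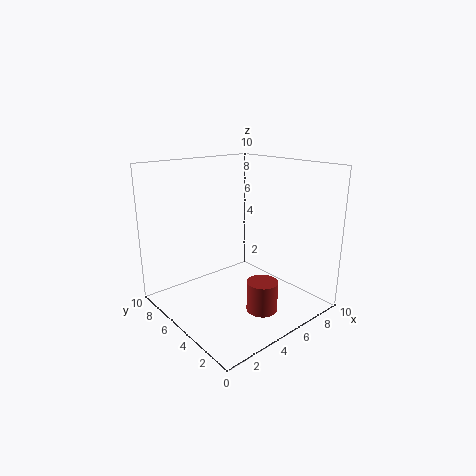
a = 4.5
b = 2
c = 1
t = 2
col = 'brown'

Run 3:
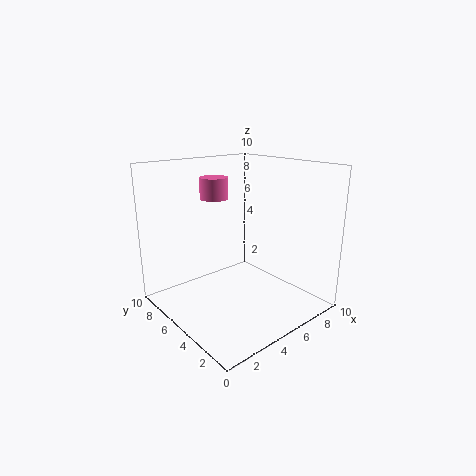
a = 4.5
b = 7
c = 7.5
t = 1.5
col = 'hotpink'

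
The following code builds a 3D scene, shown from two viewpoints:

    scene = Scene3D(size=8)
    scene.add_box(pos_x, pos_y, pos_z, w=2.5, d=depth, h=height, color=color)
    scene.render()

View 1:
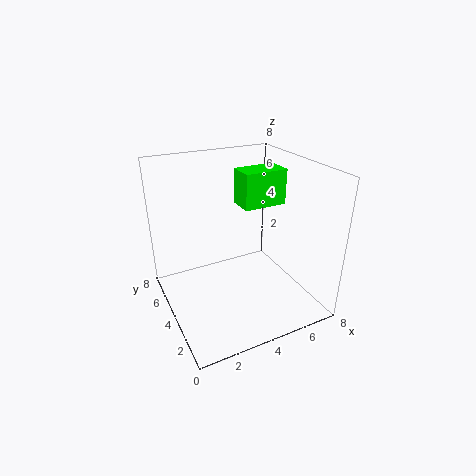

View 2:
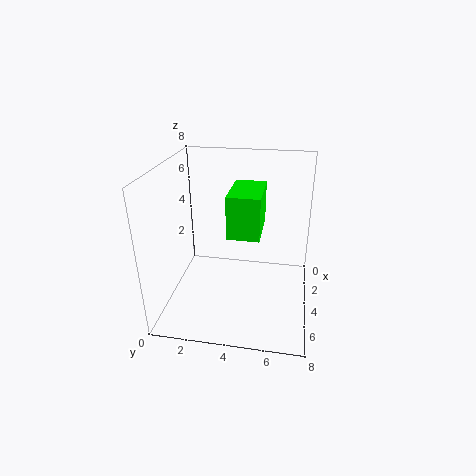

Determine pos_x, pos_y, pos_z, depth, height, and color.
pos_x = 4.5, pos_y = 4, pos_z = 5.5, depth = 1.5, height = 2, color = 'lime'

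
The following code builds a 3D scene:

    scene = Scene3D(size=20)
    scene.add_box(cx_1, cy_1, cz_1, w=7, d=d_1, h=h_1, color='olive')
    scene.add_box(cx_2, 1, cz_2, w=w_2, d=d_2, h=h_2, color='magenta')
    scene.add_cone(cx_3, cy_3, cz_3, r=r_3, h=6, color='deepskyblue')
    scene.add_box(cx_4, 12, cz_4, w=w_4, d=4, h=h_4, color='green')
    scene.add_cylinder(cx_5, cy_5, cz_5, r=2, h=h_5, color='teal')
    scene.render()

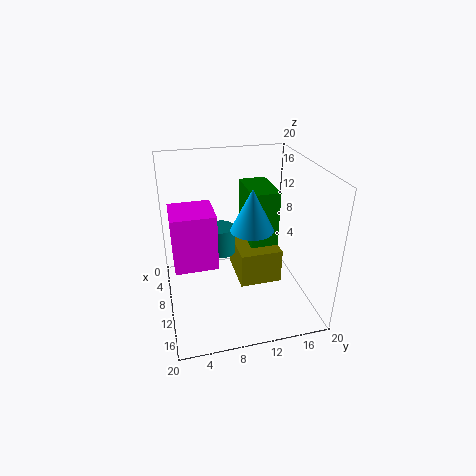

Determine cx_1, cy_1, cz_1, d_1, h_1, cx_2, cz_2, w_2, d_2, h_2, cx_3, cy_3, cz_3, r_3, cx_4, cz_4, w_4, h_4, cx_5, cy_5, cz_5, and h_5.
cx_1 = 5; cy_1 = 10; cz_1 = 3; d_1 = 6; h_1 = 5; cx_2 = 5; cz_2 = 6; w_2 = 6; d_2 = 6; h_2 = 8; cx_3 = 10; cy_3 = 12; cz_3 = 11; r_3 = 3; cx_4 = 3; cz_4 = 8; w_4 = 7; h_4 = 8; cx_5 = 8; cy_5 = 8; cz_5 = 7; h_5 = 4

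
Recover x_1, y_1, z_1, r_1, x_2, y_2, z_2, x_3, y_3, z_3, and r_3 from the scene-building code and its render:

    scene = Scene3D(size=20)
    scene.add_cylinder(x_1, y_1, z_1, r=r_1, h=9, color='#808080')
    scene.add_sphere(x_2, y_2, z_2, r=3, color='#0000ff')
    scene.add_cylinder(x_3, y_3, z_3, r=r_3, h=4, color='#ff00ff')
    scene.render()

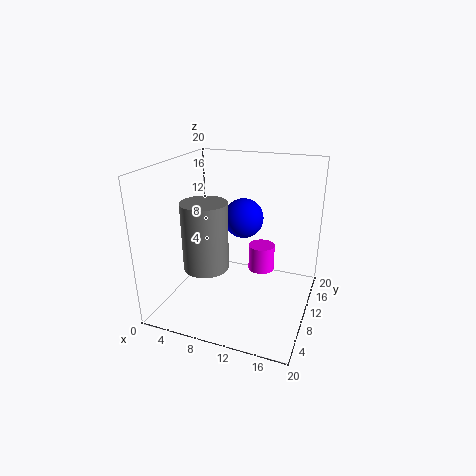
x_1 = 7, y_1 = 6, z_1 = 7, r_1 = 3, x_2 = 9, y_2 = 15, z_2 = 11, x_3 = 12, y_3 = 15, z_3 = 3, r_3 = 2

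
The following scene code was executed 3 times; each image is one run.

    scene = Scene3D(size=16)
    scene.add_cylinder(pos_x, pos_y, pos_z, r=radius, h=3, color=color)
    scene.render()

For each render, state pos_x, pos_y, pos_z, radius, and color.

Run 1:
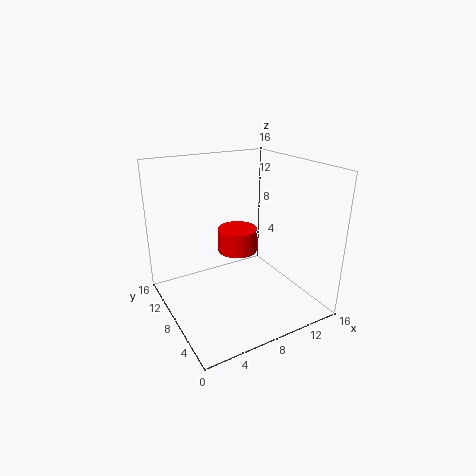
pos_x = 10.5, pos_y = 12.5, pos_z = 4, radius = 2.5, color = 'red'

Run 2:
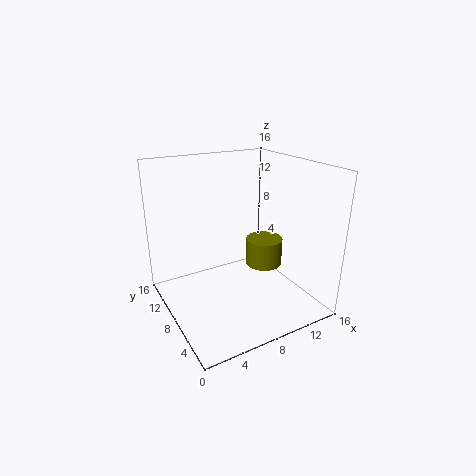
pos_x = 10.5, pos_y = 6.5, pos_z = 5, radius = 2, color = 'olive'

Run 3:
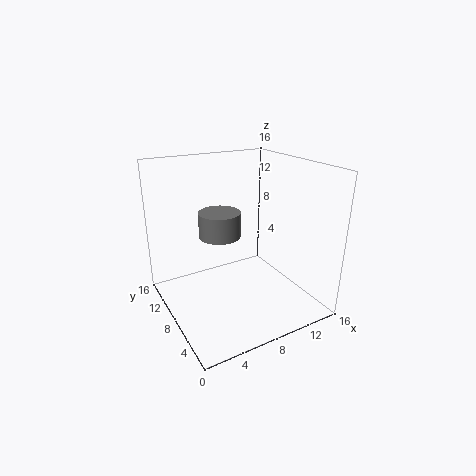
pos_x = 7.5, pos_y = 11.5, pos_z = 7, radius = 2.5, color = 'gray'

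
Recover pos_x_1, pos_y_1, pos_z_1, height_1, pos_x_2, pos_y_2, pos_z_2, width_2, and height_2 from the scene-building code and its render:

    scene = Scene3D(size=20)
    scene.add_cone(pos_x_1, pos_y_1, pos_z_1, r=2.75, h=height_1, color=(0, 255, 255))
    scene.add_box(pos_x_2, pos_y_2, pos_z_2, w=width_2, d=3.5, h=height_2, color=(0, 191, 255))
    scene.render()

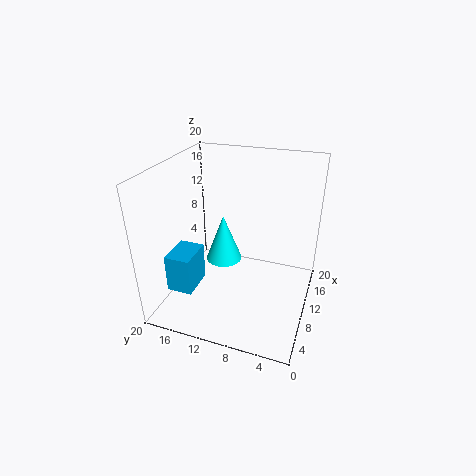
pos_x_1 = 13.25
pos_y_1 = 13.5
pos_z_1 = 4
height_1 = 7.25
pos_x_2 = 3.5
pos_y_2 = 14.5
pos_z_2 = 3.75
width_2 = 4.75
height_2 = 5.25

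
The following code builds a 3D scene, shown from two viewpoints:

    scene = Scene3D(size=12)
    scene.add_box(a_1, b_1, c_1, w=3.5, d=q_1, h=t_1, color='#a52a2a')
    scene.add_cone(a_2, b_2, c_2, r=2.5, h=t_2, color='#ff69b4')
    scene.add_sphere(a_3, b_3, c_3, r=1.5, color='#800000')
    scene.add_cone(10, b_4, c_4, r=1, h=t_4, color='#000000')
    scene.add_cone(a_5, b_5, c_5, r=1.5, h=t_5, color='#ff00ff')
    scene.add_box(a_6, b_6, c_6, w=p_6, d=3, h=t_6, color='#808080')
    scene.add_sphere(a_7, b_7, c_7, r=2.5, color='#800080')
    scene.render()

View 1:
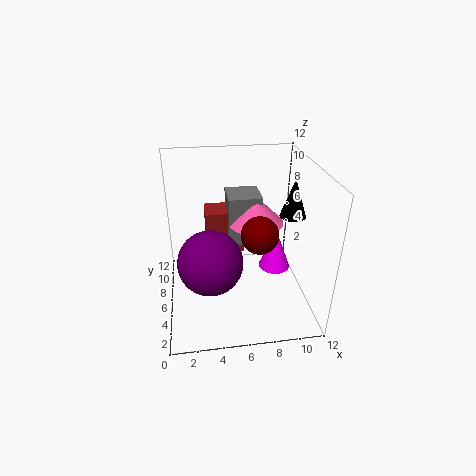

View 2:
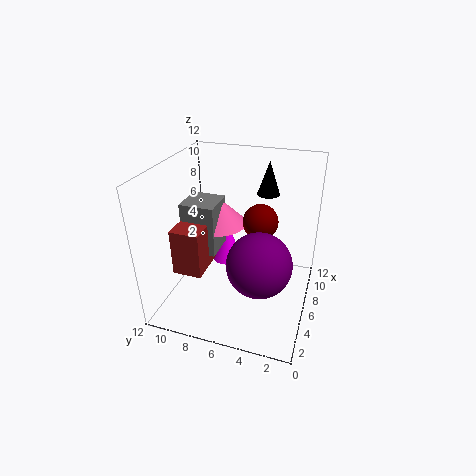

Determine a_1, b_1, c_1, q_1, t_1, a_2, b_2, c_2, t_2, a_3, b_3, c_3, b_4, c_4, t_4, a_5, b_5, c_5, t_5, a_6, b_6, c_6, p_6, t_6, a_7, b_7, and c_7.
a_1 = 3.5
b_1 = 8.5
c_1 = 3
q_1 = 2.5
t_1 = 4
a_2 = 8
b_2 = 8.5
c_2 = 6
t_2 = 2.5
a_3 = 7.5
b_3 = 4.5
c_3 = 7
b_4 = 4.5
c_4 = 8.5
t_4 = 3
a_5 = 10
b_5 = 8.5
c_5 = 1
t_5 = 4
a_6 = 5.5
b_6 = 8
c_6 = 4
p_6 = 3
t_6 = 4.5
a_7 = 3.5
b_7 = 3.5
c_7 = 5.5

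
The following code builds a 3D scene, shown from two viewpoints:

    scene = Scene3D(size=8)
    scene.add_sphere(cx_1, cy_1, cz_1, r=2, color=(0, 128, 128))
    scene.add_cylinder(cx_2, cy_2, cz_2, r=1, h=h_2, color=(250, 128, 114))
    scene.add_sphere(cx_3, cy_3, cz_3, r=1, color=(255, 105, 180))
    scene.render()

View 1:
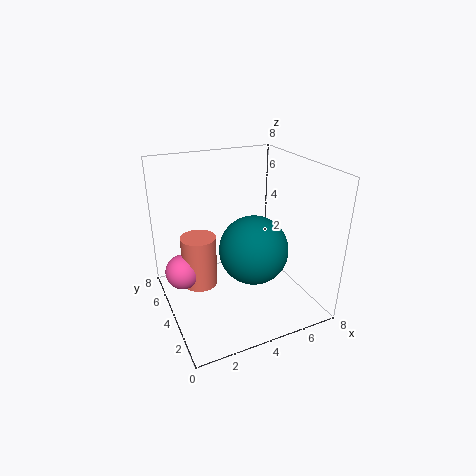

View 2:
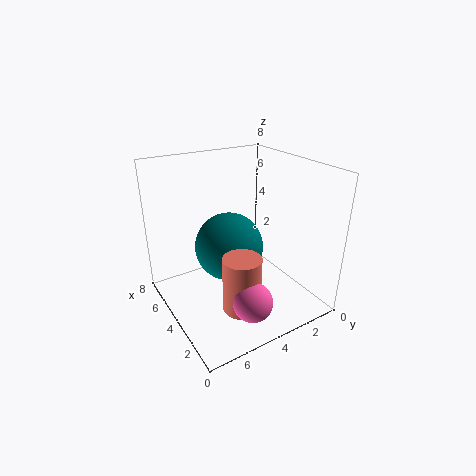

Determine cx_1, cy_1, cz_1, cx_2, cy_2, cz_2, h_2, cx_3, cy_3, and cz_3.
cx_1 = 5; cy_1 = 4; cz_1 = 3; cx_2 = 2; cy_2 = 5; cz_2 = 1; h_2 = 3; cx_3 = 1; cy_3 = 5; cz_3 = 2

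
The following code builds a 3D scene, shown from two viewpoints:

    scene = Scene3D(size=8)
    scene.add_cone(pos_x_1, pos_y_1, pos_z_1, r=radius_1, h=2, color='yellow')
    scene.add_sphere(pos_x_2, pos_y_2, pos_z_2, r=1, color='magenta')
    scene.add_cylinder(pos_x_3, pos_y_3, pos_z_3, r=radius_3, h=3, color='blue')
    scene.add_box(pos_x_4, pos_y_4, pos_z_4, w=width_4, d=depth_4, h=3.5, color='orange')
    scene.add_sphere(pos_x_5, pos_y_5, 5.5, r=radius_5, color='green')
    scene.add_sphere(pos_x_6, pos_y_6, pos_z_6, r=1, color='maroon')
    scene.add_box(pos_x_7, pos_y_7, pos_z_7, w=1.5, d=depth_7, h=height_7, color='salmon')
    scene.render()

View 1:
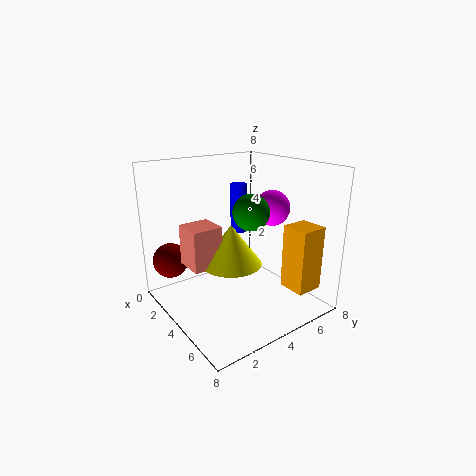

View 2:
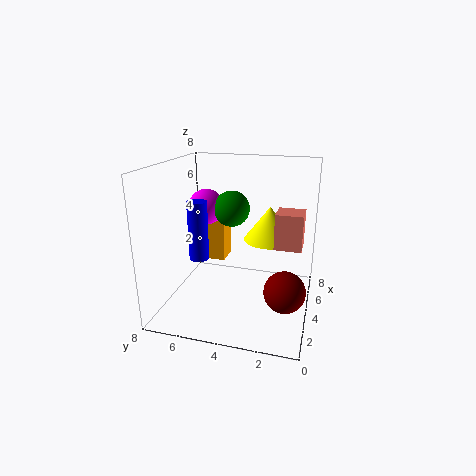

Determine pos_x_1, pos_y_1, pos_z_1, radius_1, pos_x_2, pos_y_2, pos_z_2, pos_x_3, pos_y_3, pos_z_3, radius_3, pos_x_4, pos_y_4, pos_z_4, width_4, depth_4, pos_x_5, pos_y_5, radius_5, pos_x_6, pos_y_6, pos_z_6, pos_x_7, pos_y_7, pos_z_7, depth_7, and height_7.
pos_x_1 = 5.5; pos_y_1 = 2.5; pos_z_1 = 3.5; radius_1 = 1.5; pos_x_2 = 4.5; pos_y_2 = 6; pos_z_2 = 5.5; pos_x_3 = 2; pos_y_3 = 5.5; pos_z_3 = 3.5; radius_3 = 0.5; pos_x_4 = 6; pos_y_4 = 5.5; pos_z_4 = 1.5; width_4 = 1.5; depth_4 = 1.5; pos_x_5 = 4.5; pos_y_5 = 4.5; radius_5 = 1; pos_x_6 = 1.5; pos_y_6 = 1; pos_z_6 = 2.5; pos_x_7 = 4; pos_y_7 = 0.5; pos_z_7 = 3.5; depth_7 = 1.5; height_7 = 2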